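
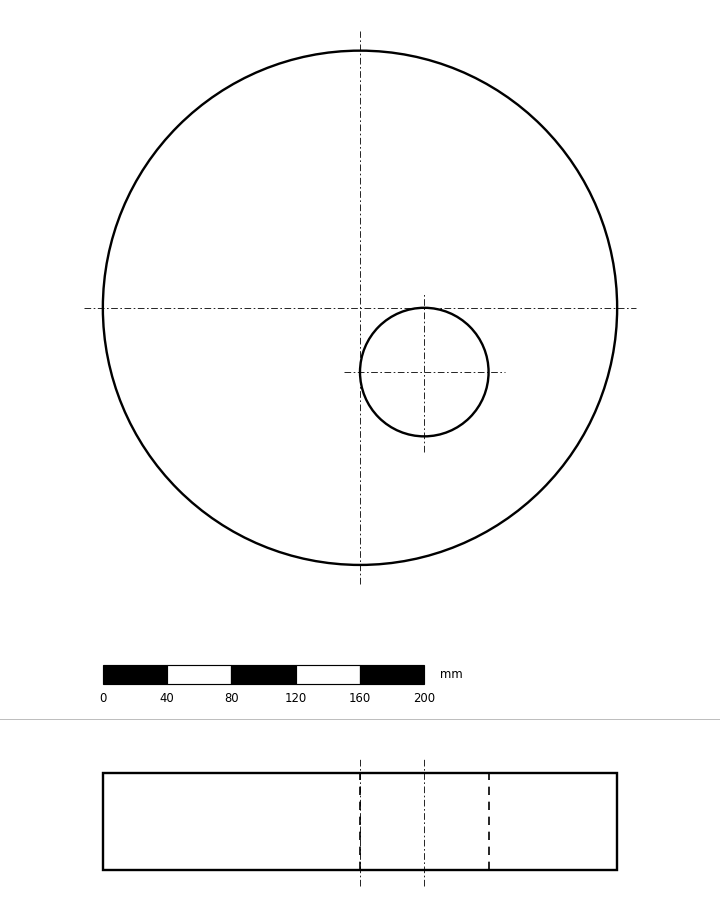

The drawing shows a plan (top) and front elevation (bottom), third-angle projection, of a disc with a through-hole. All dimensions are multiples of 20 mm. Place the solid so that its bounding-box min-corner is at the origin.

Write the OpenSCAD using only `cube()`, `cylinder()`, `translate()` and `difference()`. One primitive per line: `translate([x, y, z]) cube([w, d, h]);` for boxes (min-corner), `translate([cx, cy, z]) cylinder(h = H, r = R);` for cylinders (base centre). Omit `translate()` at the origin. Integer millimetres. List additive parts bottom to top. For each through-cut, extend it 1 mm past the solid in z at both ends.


difference() {
  translate([160, 160, 0]) cylinder(h = 60, r = 160);
  translate([200, 120, -1]) cylinder(h = 62, r = 40);
}


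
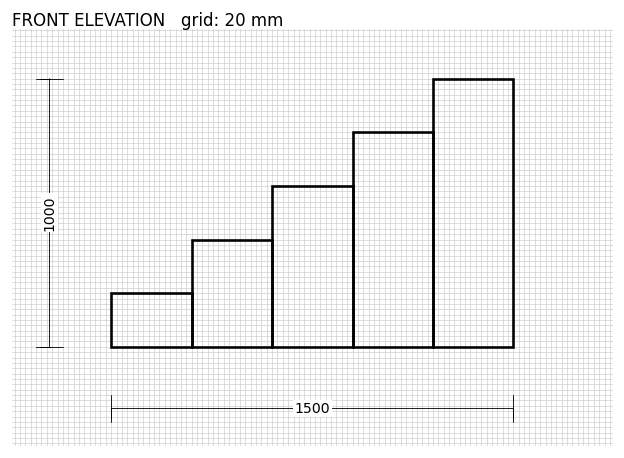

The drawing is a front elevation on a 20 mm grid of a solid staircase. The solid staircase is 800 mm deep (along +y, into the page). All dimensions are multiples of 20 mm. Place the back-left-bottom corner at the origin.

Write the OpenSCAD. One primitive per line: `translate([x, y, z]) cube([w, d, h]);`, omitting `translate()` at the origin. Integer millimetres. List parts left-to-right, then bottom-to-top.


cube([300, 800, 200]);
translate([300, 0, 0]) cube([300, 800, 400]);
translate([600, 0, 0]) cube([300, 800, 600]);
translate([900, 0, 0]) cube([300, 800, 800]);
translate([1200, 0, 0]) cube([300, 800, 1000]);


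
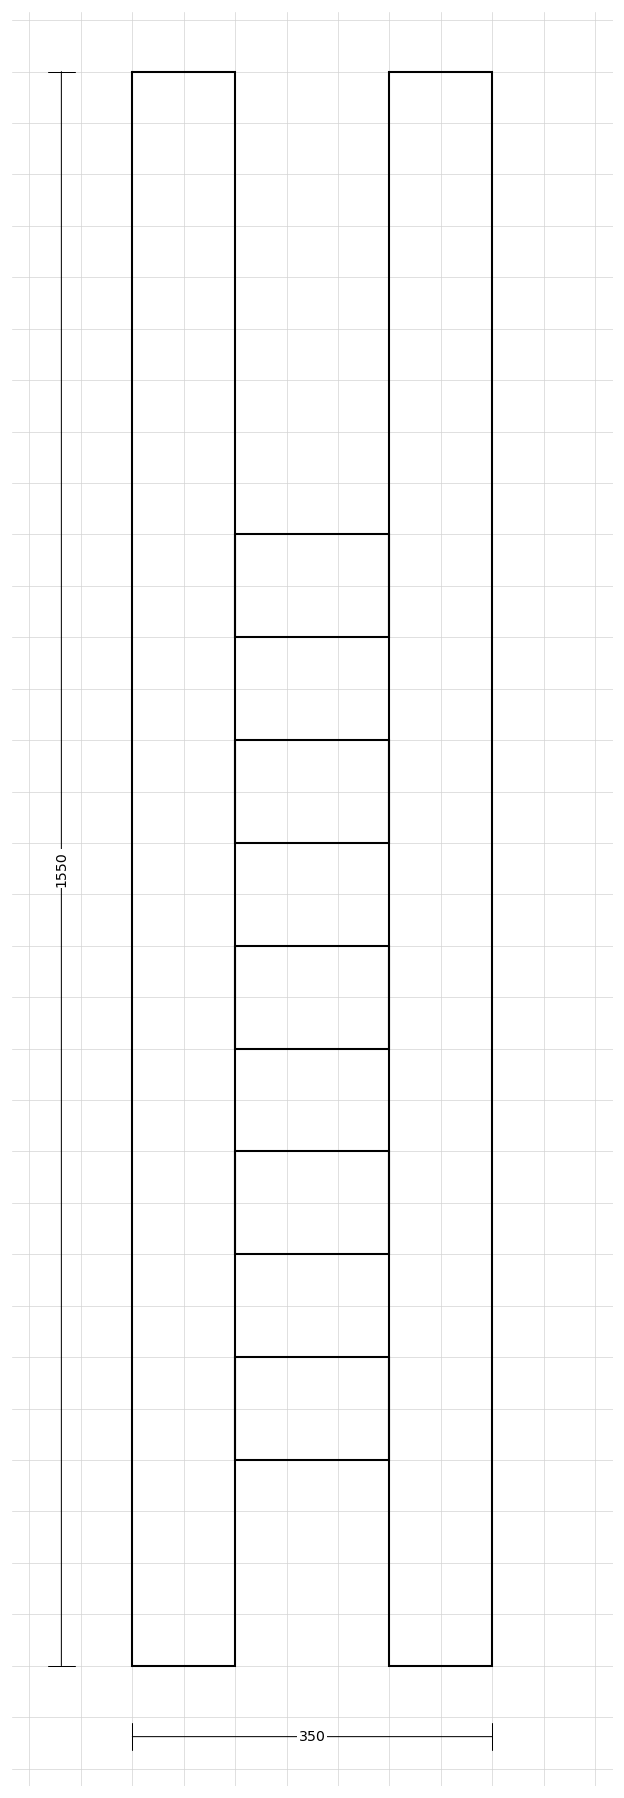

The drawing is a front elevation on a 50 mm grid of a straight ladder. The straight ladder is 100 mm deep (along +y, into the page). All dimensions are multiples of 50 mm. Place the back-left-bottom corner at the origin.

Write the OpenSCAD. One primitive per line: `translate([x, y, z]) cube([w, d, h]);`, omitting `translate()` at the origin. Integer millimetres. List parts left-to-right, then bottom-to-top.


cube([100, 100, 1550]);
translate([100, 0, 200]) cube([150, 100, 100]);
translate([100, 0, 400]) cube([150, 100, 100]);
translate([100, 0, 600]) cube([150, 100, 100]);
translate([100, 0, 800]) cube([150, 100, 100]);
translate([100, 0, 1000]) cube([150, 100, 100]);
translate([250, 0, 0]) cube([100, 100, 1550]);


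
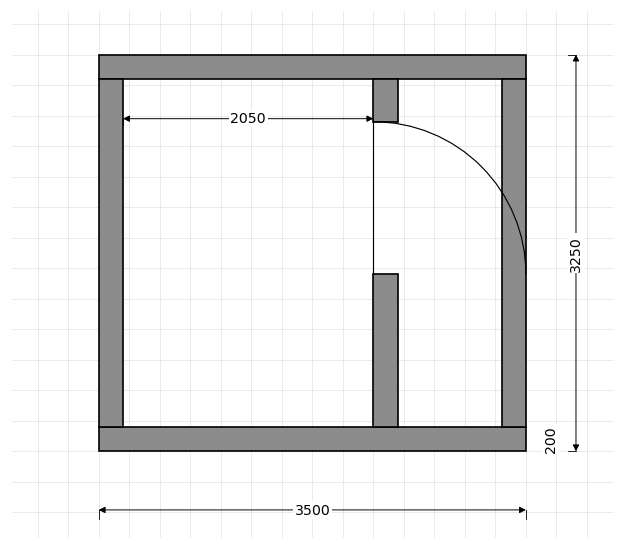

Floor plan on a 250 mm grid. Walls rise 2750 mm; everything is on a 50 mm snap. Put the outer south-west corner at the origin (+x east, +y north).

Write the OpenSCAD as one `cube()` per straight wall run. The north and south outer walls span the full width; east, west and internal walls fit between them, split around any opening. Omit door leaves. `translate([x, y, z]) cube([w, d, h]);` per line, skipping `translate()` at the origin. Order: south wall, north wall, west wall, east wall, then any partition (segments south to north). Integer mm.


cube([3500, 200, 2750]);
translate([0, 3050, 0]) cube([3500, 200, 2750]);
translate([0, 200, 0]) cube([200, 2850, 2750]);
translate([3300, 200, 0]) cube([200, 2850, 2750]);
translate([2250, 200, 0]) cube([200, 1250, 2750]);
translate([2250, 2700, 0]) cube([200, 350, 2750]);


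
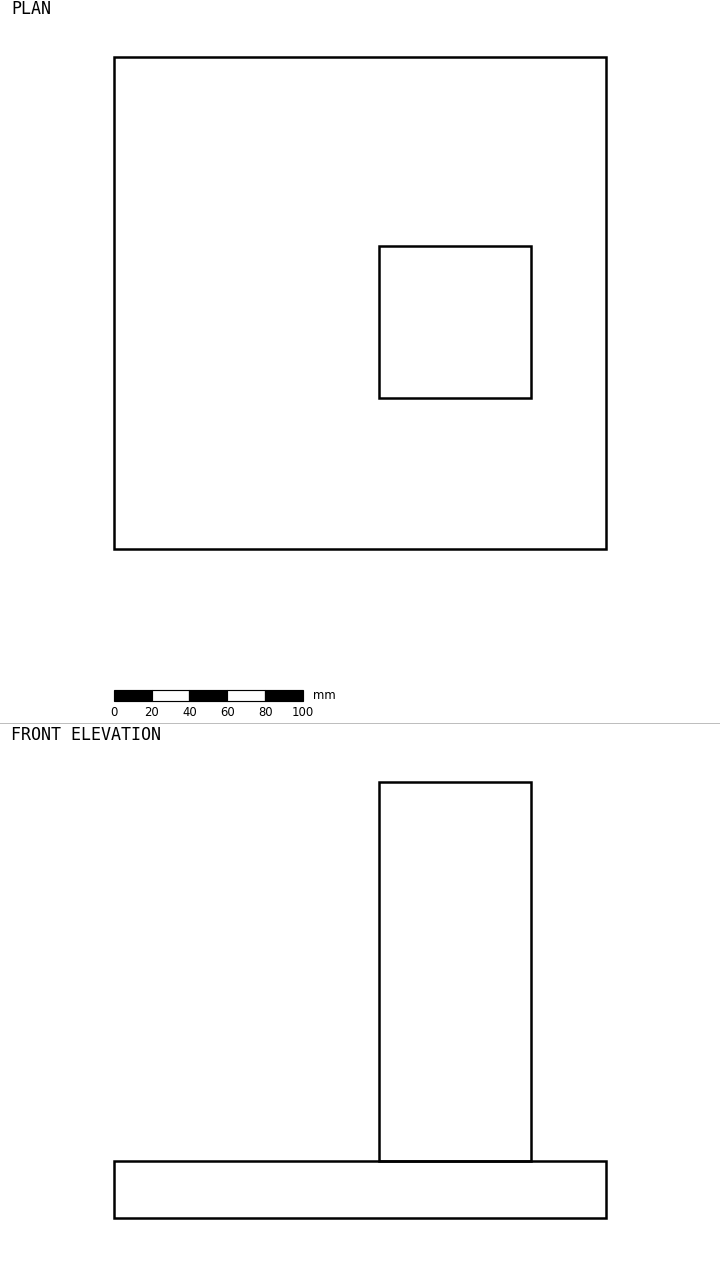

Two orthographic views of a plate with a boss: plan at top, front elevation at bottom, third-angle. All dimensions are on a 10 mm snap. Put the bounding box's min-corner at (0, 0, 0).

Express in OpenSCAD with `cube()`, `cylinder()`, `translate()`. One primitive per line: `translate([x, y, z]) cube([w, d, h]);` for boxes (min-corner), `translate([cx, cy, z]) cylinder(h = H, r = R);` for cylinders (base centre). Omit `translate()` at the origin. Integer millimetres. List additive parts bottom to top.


cube([260, 260, 30]);
translate([140, 80, 30]) cube([80, 80, 200]);


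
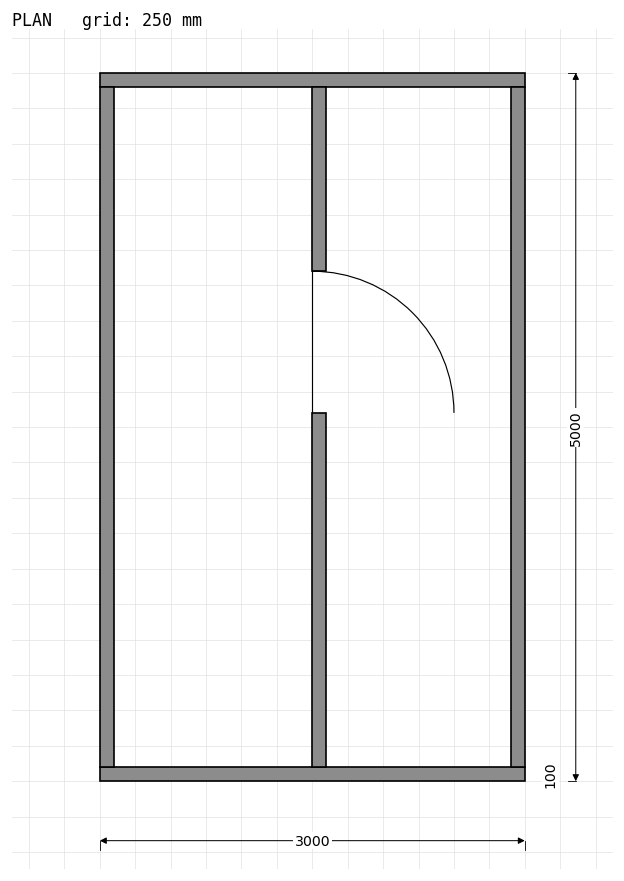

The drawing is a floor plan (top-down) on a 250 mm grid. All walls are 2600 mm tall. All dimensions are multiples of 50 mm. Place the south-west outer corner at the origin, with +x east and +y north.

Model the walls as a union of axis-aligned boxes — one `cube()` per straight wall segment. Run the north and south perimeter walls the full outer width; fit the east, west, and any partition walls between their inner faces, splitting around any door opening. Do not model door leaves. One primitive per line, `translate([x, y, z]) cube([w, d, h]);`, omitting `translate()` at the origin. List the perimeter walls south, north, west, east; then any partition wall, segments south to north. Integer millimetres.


cube([3000, 100, 2600]);
translate([0, 4900, 0]) cube([3000, 100, 2600]);
translate([0, 100, 0]) cube([100, 4800, 2600]);
translate([2900, 100, 0]) cube([100, 4800, 2600]);
translate([1500, 100, 0]) cube([100, 2500, 2600]);
translate([1500, 3600, 0]) cube([100, 1300, 2600]);


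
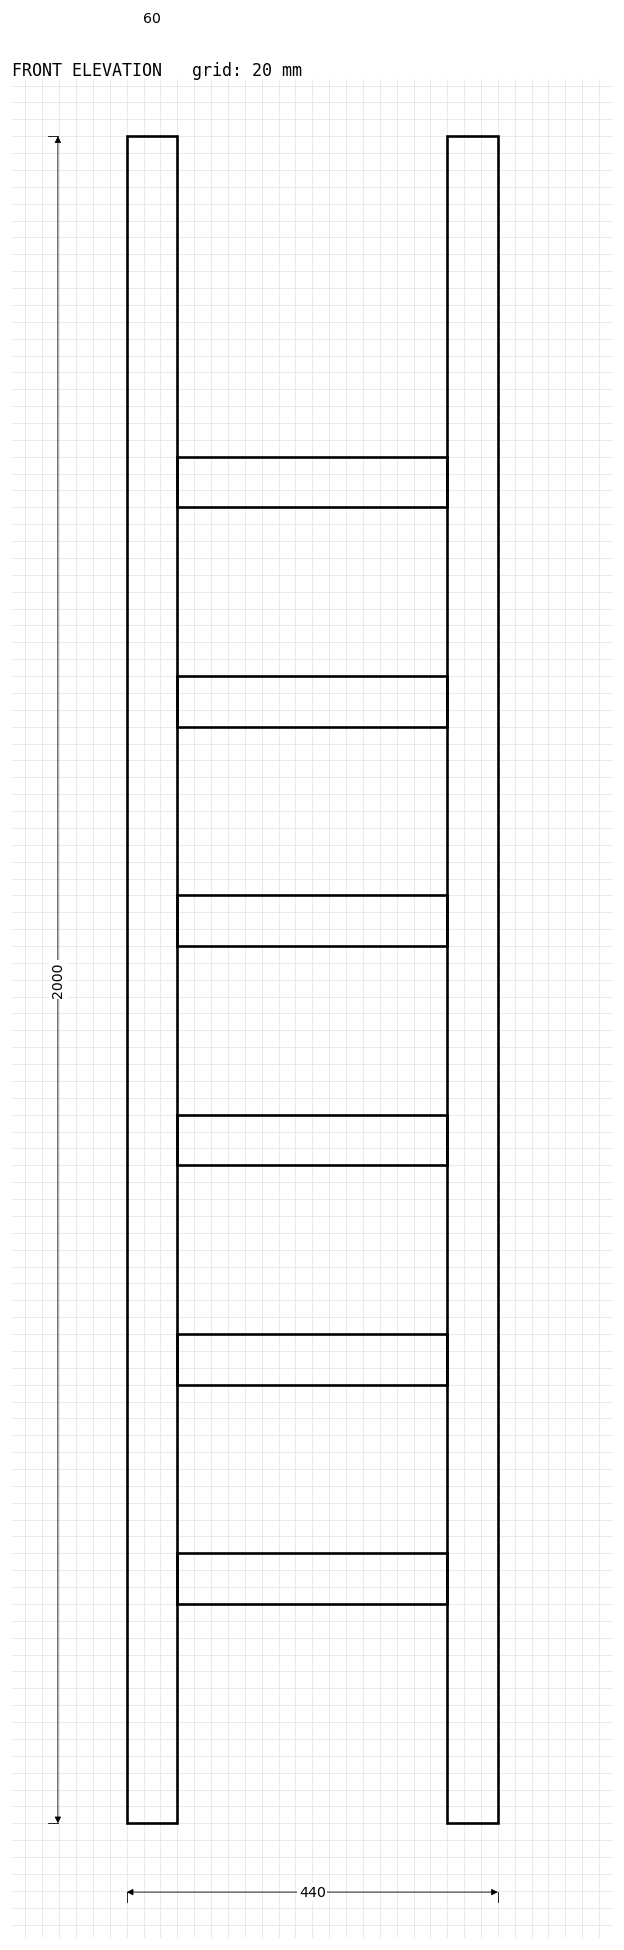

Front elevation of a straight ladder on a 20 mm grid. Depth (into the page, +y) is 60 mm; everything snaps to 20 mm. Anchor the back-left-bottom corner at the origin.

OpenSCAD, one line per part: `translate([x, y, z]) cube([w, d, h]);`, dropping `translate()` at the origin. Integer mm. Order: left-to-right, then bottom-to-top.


cube([60, 60, 2000]);
translate([60, 0, 260]) cube([320, 60, 60]);
translate([60, 0, 520]) cube([320, 60, 60]);
translate([60, 0, 780]) cube([320, 60, 60]);
translate([60, 0, 1040]) cube([320, 60, 60]);
translate([60, 0, 1300]) cube([320, 60, 60]);
translate([60, 0, 1560]) cube([320, 60, 60]);
translate([380, 0, 0]) cube([60, 60, 2000]);


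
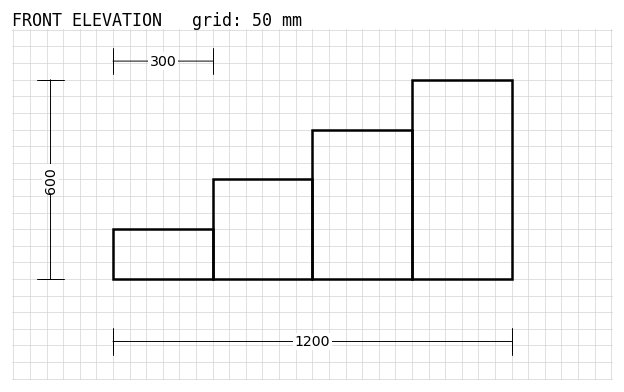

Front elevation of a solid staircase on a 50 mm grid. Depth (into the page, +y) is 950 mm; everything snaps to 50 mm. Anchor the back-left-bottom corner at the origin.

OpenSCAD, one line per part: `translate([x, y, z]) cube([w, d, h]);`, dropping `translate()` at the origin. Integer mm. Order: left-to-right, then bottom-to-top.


cube([300, 950, 150]);
translate([300, 0, 0]) cube([300, 950, 300]);
translate([600, 0, 0]) cube([300, 950, 450]);
translate([900, 0, 0]) cube([300, 950, 600]);


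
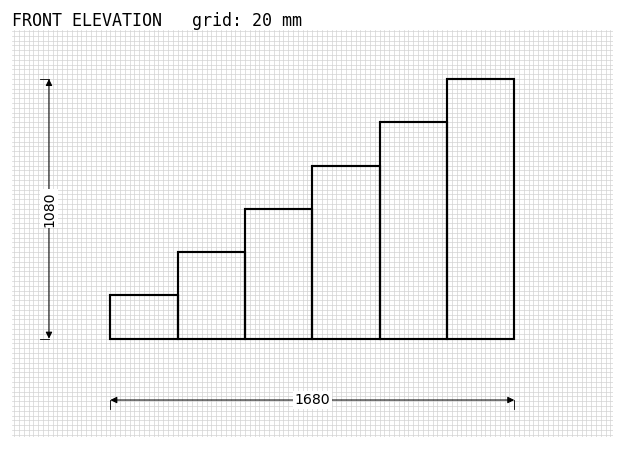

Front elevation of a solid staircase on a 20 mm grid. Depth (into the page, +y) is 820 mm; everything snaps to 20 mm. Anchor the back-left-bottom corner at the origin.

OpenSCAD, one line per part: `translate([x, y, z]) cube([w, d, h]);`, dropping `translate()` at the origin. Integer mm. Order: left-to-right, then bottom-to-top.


cube([280, 820, 180]);
translate([280, 0, 0]) cube([280, 820, 360]);
translate([560, 0, 0]) cube([280, 820, 540]);
translate([840, 0, 0]) cube([280, 820, 720]);
translate([1120, 0, 0]) cube([280, 820, 900]);
translate([1400, 0, 0]) cube([280, 820, 1080]);


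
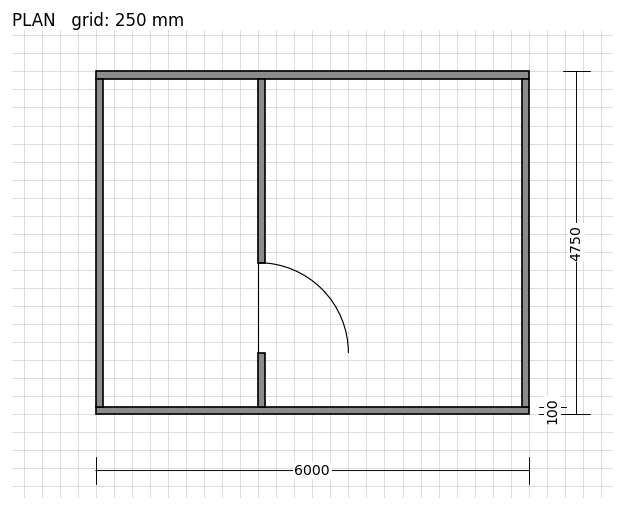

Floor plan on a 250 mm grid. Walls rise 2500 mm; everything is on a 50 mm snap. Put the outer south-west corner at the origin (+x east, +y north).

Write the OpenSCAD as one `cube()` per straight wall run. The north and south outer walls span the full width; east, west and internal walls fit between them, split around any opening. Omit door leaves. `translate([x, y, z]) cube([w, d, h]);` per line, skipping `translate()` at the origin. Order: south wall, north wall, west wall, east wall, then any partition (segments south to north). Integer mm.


cube([6000, 100, 2500]);
translate([0, 4650, 0]) cube([6000, 100, 2500]);
translate([0, 100, 0]) cube([100, 4550, 2500]);
translate([5900, 100, 0]) cube([100, 4550, 2500]);
translate([2250, 100, 0]) cube([100, 750, 2500]);
translate([2250, 2100, 0]) cube([100, 2550, 2500]);


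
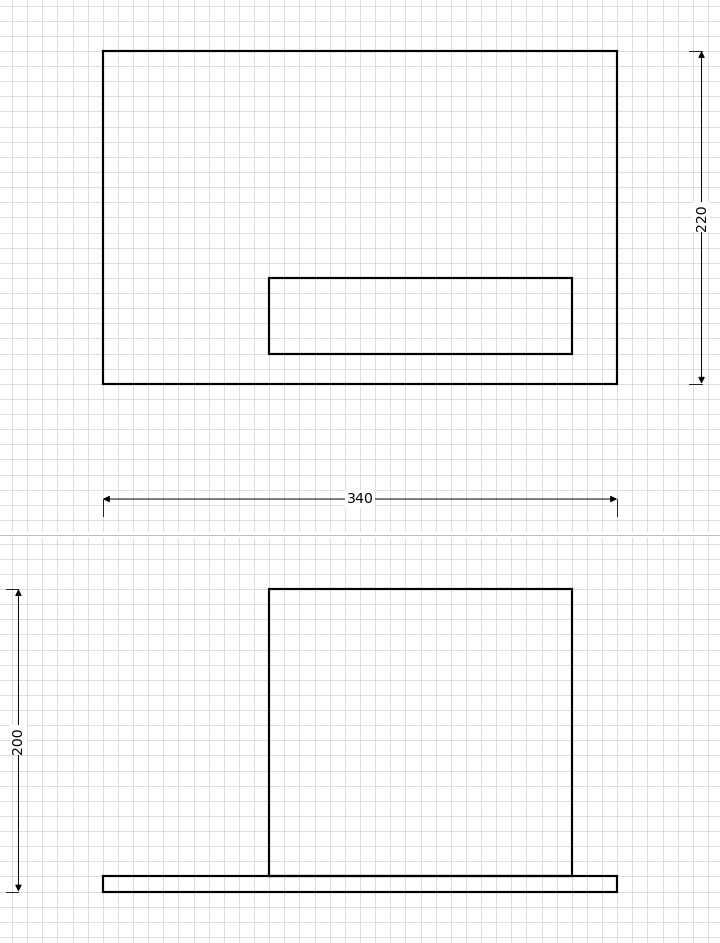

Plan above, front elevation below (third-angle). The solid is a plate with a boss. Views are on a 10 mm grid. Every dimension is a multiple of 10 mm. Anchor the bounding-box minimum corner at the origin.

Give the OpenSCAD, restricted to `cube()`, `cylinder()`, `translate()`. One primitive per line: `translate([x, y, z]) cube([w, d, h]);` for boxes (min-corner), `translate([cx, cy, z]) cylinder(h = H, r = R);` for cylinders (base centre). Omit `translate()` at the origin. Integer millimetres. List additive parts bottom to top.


cube([340, 220, 10]);
translate([110, 20, 10]) cube([200, 50, 190]);


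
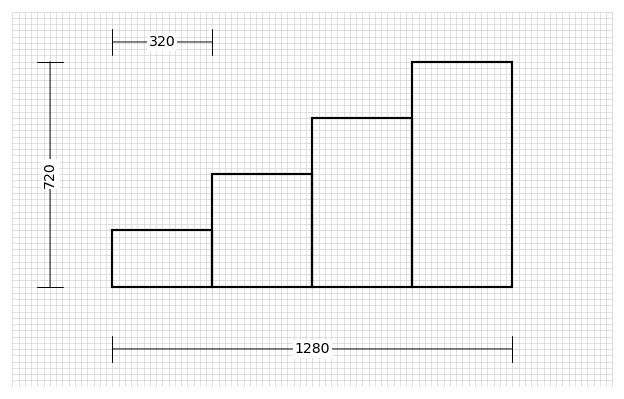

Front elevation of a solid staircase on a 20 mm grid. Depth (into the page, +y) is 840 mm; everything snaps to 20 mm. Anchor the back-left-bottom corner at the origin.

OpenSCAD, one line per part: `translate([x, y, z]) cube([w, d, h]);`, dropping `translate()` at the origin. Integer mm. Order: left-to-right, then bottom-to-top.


cube([320, 840, 180]);
translate([320, 0, 0]) cube([320, 840, 360]);
translate([640, 0, 0]) cube([320, 840, 540]);
translate([960, 0, 0]) cube([320, 840, 720]);


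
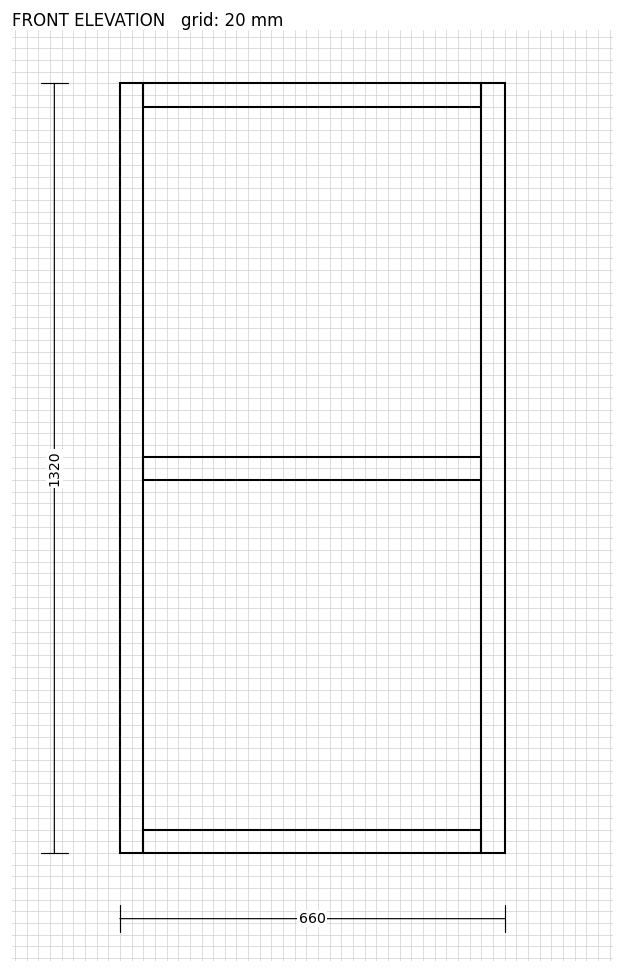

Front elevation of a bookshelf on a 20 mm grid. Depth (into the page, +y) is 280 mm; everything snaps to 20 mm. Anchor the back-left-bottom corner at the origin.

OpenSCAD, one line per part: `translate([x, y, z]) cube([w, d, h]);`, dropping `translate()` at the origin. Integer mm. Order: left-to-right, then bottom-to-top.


cube([40, 280, 1320]);
translate([40, 0, 0]) cube([580, 280, 40]);
translate([40, 0, 640]) cube([580, 280, 40]);
translate([40, 0, 1280]) cube([580, 280, 40]);
translate([620, 0, 0]) cube([40, 280, 1320]);


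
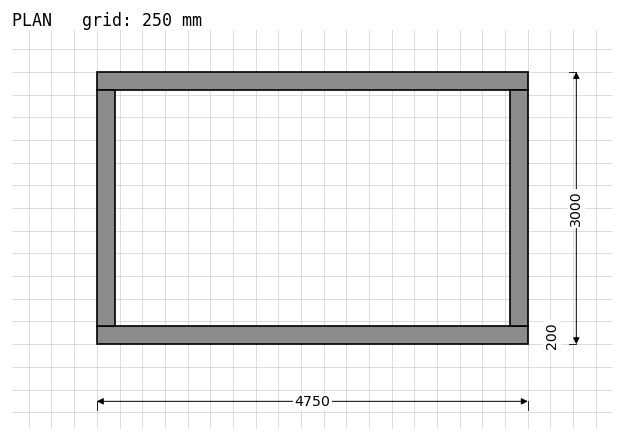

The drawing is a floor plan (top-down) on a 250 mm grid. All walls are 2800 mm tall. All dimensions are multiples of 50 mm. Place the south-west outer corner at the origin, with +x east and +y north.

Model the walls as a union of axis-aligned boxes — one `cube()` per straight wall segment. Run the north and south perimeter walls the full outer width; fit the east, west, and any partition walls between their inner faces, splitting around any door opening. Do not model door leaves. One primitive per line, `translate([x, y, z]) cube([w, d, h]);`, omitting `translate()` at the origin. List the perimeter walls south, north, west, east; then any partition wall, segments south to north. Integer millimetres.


cube([4750, 200, 2800]);
translate([0, 2800, 0]) cube([4750, 200, 2800]);
translate([0, 200, 0]) cube([200, 2600, 2800]);
translate([4550, 200, 0]) cube([200, 2600, 2800]);


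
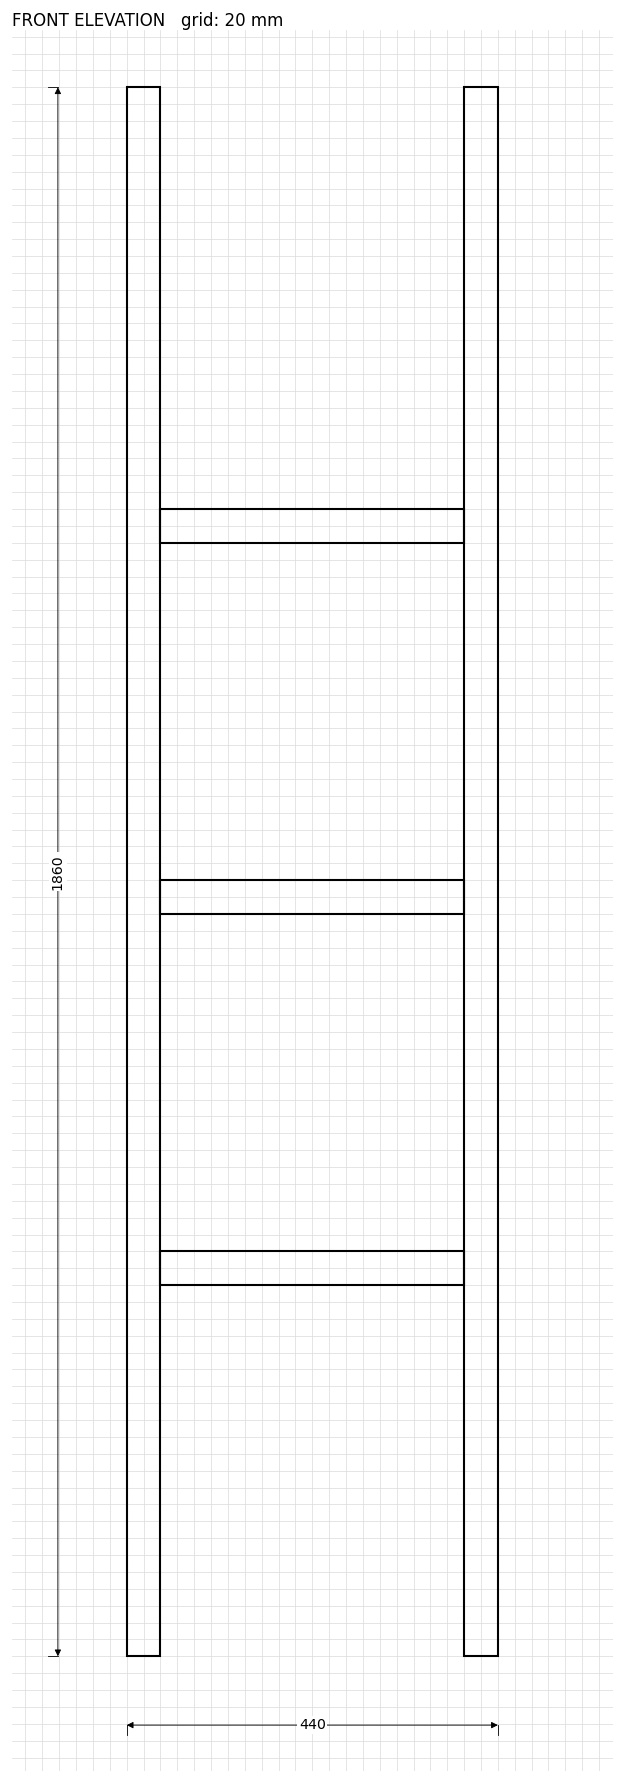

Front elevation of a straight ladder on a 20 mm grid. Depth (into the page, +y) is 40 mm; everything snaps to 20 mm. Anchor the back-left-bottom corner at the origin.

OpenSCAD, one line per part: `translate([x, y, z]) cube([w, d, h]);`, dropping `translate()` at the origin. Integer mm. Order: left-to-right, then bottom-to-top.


cube([40, 40, 1860]);
translate([40, 0, 440]) cube([360, 40, 40]);
translate([40, 0, 880]) cube([360, 40, 40]);
translate([40, 0, 1320]) cube([360, 40, 40]);
translate([400, 0, 0]) cube([40, 40, 1860]);


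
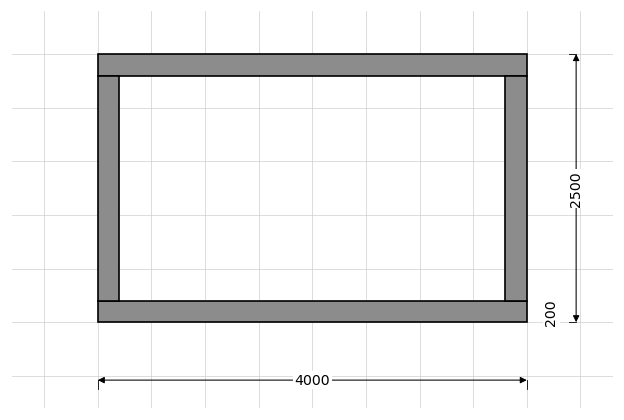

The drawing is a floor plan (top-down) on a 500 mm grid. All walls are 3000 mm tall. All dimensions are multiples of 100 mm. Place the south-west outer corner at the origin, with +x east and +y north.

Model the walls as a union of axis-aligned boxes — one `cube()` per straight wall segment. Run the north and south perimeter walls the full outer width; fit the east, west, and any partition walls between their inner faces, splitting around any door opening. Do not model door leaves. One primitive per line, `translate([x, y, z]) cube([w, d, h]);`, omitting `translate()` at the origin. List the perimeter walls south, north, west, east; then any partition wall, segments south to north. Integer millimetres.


cube([4000, 200, 3000]);
translate([0, 2300, 0]) cube([4000, 200, 3000]);
translate([0, 200, 0]) cube([200, 2100, 3000]);
translate([3800, 200, 0]) cube([200, 2100, 3000]);


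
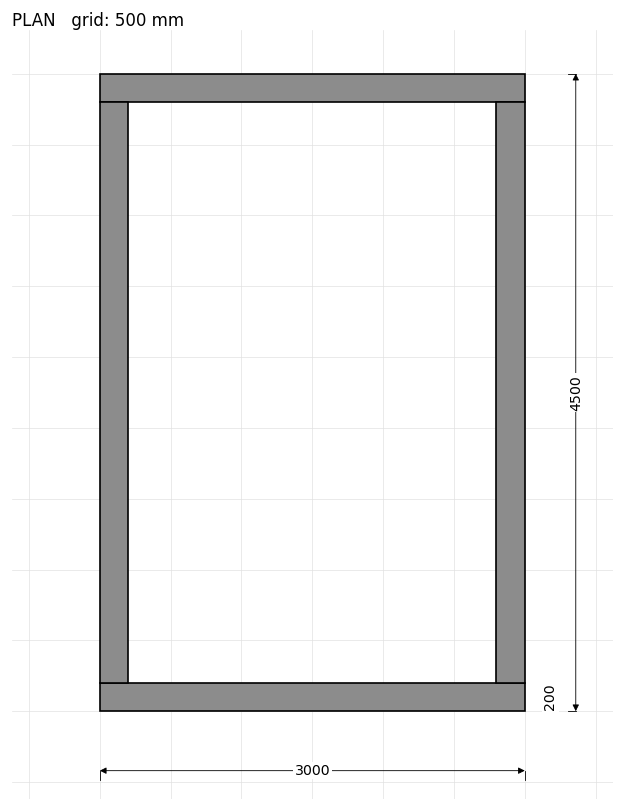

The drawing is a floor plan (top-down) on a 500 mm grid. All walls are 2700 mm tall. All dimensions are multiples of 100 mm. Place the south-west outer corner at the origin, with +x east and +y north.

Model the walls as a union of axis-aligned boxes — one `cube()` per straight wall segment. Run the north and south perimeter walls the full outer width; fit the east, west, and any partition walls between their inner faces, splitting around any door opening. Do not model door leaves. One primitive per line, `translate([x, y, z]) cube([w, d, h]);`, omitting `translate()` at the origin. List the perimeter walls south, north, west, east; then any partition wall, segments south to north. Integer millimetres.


cube([3000, 200, 2700]);
translate([0, 4300, 0]) cube([3000, 200, 2700]);
translate([0, 200, 0]) cube([200, 4100, 2700]);
translate([2800, 200, 0]) cube([200, 4100, 2700]);


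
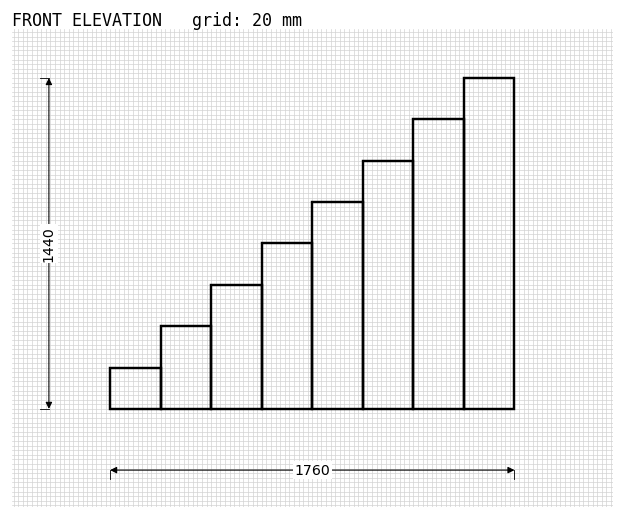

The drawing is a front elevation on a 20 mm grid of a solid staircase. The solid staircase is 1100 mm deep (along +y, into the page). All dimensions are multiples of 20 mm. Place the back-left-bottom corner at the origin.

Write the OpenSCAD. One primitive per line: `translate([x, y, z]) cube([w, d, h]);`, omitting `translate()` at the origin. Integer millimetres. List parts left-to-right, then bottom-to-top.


cube([220, 1100, 180]);
translate([220, 0, 0]) cube([220, 1100, 360]);
translate([440, 0, 0]) cube([220, 1100, 540]);
translate([660, 0, 0]) cube([220, 1100, 720]);
translate([880, 0, 0]) cube([220, 1100, 900]);
translate([1100, 0, 0]) cube([220, 1100, 1080]);
translate([1320, 0, 0]) cube([220, 1100, 1260]);
translate([1540, 0, 0]) cube([220, 1100, 1440]);


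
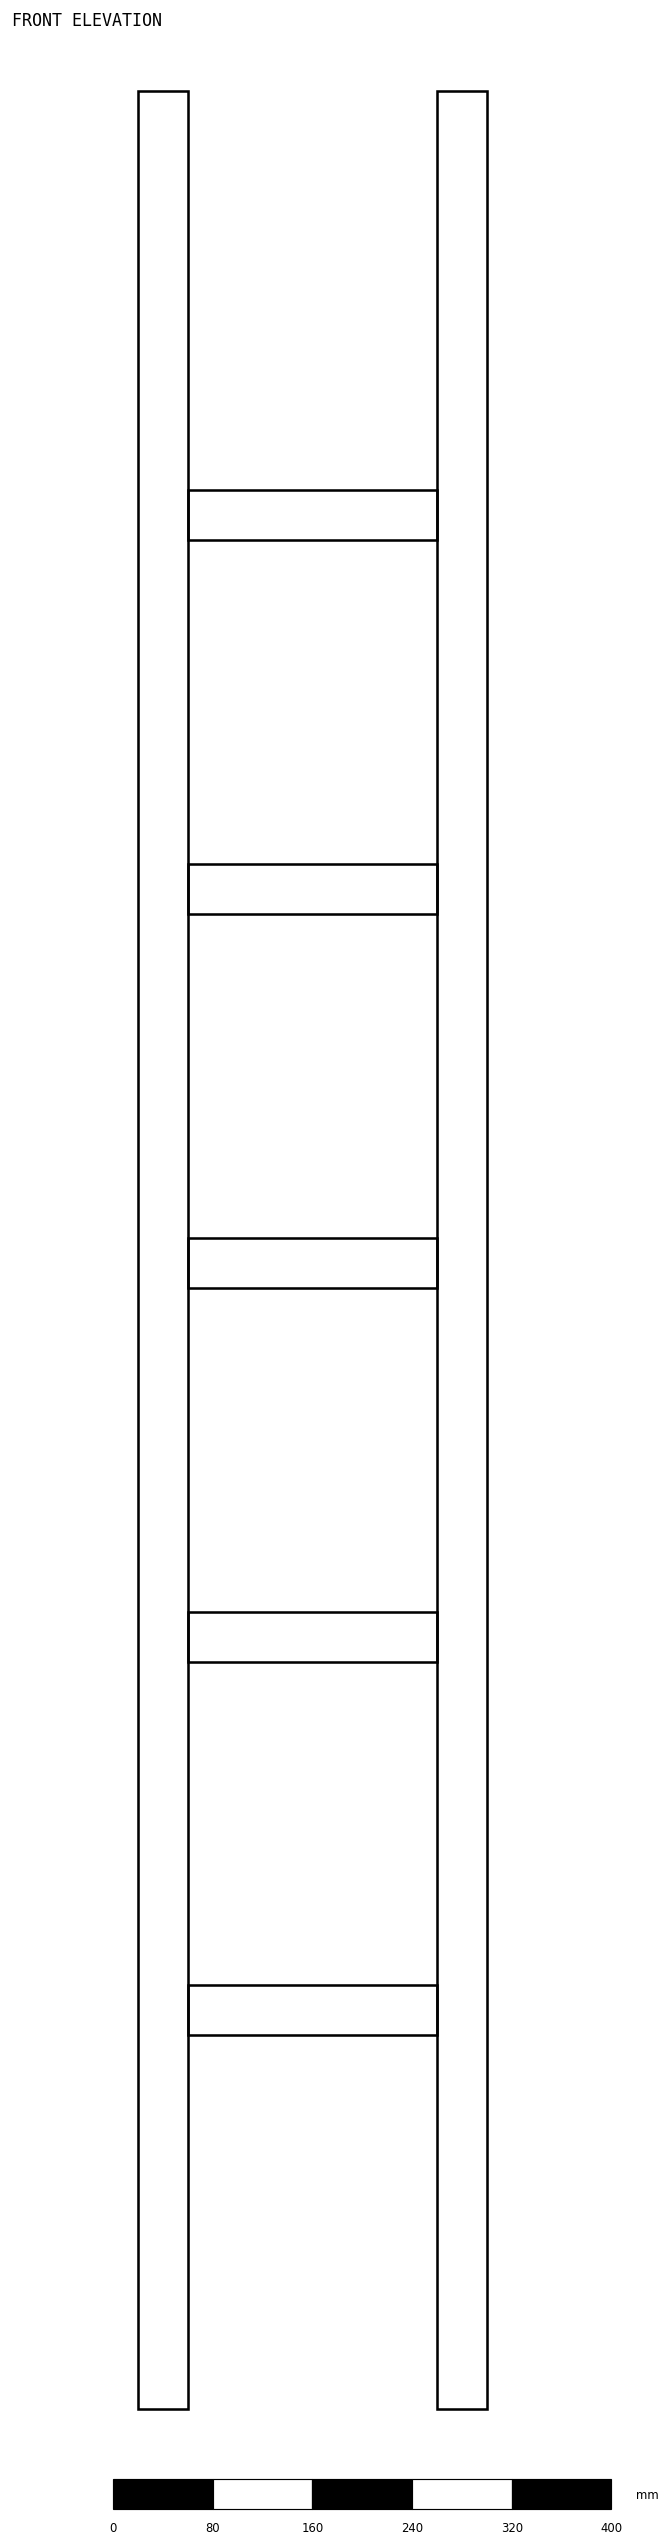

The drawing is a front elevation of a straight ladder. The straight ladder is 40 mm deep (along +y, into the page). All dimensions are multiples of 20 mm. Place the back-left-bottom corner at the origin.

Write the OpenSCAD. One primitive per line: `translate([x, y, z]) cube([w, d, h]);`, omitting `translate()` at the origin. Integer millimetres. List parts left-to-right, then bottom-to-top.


cube([40, 40, 1860]);
translate([40, 0, 300]) cube([200, 40, 40]);
translate([40, 0, 600]) cube([200, 40, 40]);
translate([40, 0, 900]) cube([200, 40, 40]);
translate([40, 0, 1200]) cube([200, 40, 40]);
translate([40, 0, 1500]) cube([200, 40, 40]);
translate([240, 0, 0]) cube([40, 40, 1860]);


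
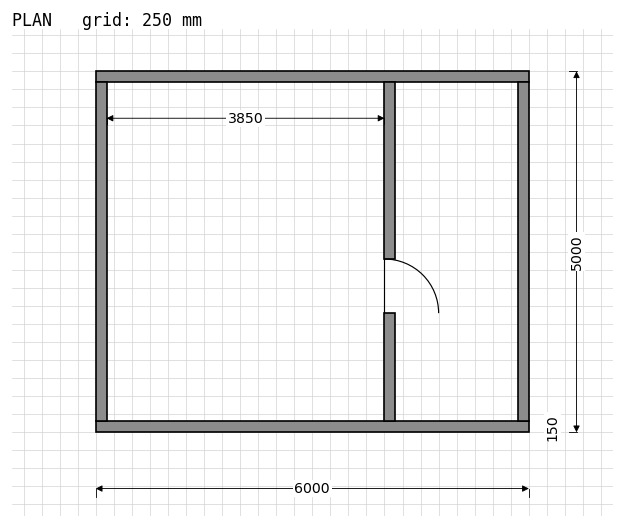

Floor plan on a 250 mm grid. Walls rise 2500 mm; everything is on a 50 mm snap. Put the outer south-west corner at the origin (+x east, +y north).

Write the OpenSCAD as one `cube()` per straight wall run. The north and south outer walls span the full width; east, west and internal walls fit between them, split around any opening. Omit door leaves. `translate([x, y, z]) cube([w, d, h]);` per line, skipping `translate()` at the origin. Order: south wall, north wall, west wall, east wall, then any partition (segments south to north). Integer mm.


cube([6000, 150, 2500]);
translate([0, 4850, 0]) cube([6000, 150, 2500]);
translate([0, 150, 0]) cube([150, 4700, 2500]);
translate([5850, 150, 0]) cube([150, 4700, 2500]);
translate([4000, 150, 0]) cube([150, 1500, 2500]);
translate([4000, 2400, 0]) cube([150, 2450, 2500]);


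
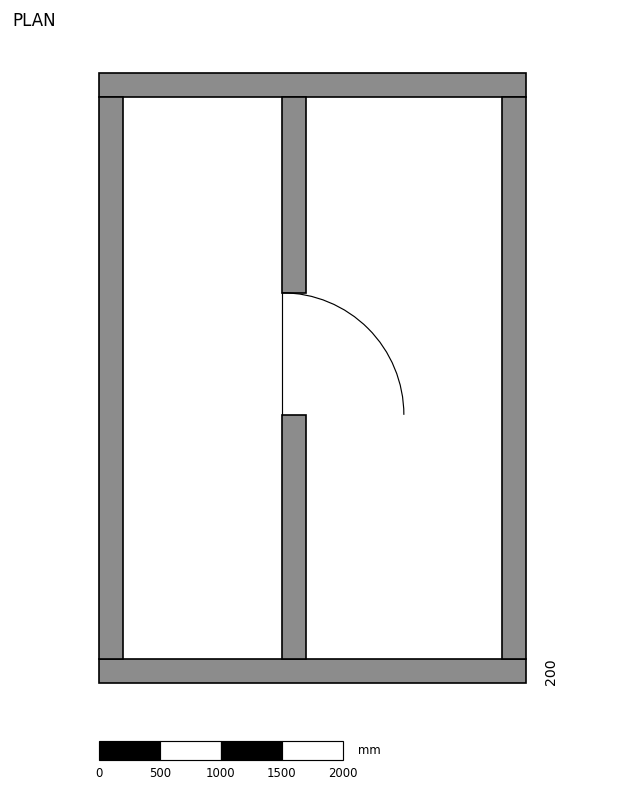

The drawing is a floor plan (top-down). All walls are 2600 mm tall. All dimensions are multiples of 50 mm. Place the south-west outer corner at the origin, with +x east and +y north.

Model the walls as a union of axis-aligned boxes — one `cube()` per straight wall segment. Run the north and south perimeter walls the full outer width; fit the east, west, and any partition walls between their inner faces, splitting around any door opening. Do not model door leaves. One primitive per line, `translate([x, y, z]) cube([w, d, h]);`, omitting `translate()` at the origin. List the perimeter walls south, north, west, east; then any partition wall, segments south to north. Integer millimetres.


cube([3500, 200, 2600]);
translate([0, 4800, 0]) cube([3500, 200, 2600]);
translate([0, 200, 0]) cube([200, 4600, 2600]);
translate([3300, 200, 0]) cube([200, 4600, 2600]);
translate([1500, 200, 0]) cube([200, 2000, 2600]);
translate([1500, 3200, 0]) cube([200, 1600, 2600]);


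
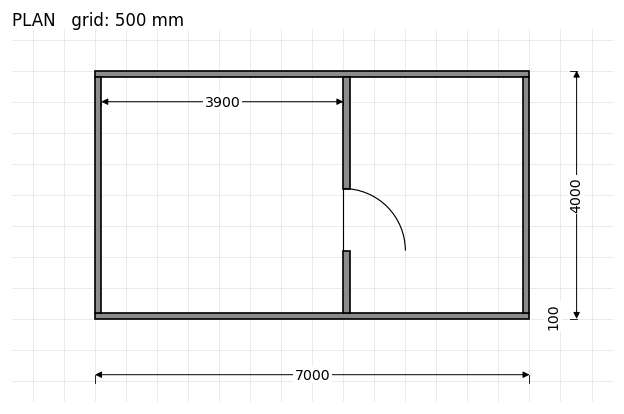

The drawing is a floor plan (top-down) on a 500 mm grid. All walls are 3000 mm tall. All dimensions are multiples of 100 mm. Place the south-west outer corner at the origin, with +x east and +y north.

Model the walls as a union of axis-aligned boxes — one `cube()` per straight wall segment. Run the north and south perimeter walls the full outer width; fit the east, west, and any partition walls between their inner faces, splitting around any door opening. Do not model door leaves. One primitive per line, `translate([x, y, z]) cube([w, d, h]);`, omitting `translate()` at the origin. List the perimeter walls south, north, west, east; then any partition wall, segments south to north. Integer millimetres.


cube([7000, 100, 3000]);
translate([0, 3900, 0]) cube([7000, 100, 3000]);
translate([0, 100, 0]) cube([100, 3800, 3000]);
translate([6900, 100, 0]) cube([100, 3800, 3000]);
translate([4000, 100, 0]) cube([100, 1000, 3000]);
translate([4000, 2100, 0]) cube([100, 1800, 3000]);


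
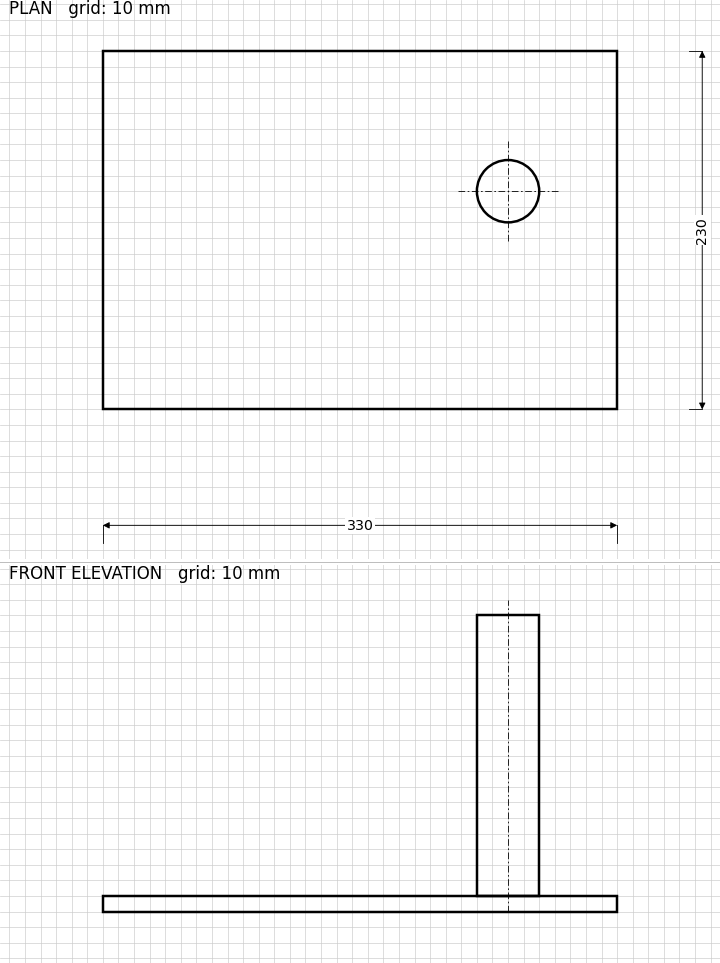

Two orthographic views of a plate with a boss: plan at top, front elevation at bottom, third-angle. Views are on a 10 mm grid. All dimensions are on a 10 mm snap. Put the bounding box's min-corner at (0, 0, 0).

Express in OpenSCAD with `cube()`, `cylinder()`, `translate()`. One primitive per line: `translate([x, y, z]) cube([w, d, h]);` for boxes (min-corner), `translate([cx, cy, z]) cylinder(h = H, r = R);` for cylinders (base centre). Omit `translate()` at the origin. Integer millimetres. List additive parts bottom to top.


cube([330, 230, 10]);
translate([260, 140, 10]) cylinder(h = 180, r = 20);


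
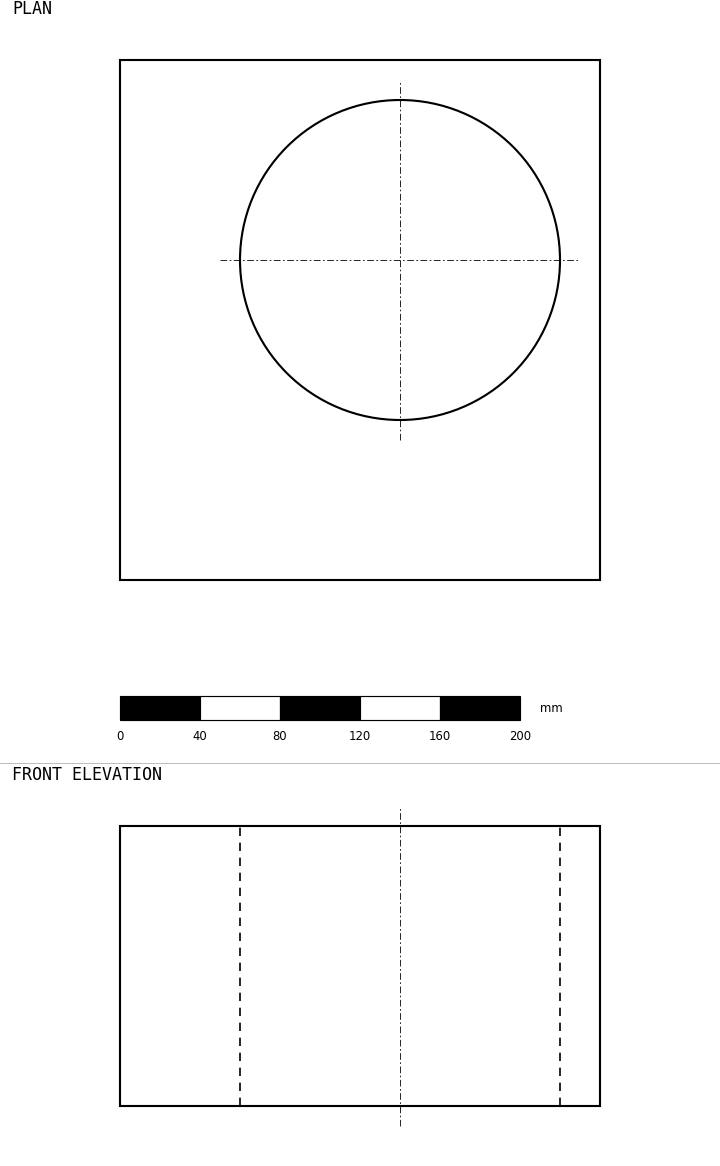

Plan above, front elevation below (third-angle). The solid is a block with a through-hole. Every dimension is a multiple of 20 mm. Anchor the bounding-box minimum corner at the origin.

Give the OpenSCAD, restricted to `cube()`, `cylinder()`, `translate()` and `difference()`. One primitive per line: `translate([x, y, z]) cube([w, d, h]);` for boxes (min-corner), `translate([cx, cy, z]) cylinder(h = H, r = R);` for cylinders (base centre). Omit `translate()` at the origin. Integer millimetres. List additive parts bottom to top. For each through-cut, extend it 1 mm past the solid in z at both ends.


difference() {
  cube([240, 260, 140]);
  translate([140, 160, -1]) cylinder(h = 142, r = 80);
}


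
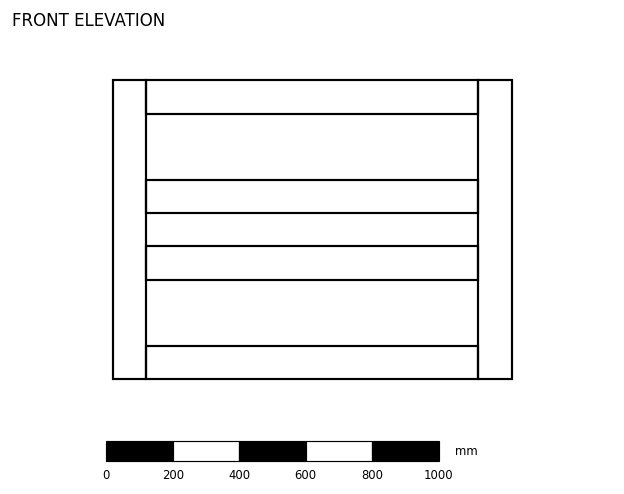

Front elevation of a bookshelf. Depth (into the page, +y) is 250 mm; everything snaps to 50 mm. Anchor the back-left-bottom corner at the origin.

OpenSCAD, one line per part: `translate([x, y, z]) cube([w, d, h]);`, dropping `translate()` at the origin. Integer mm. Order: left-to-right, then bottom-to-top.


cube([100, 250, 900]);
translate([100, 0, 0]) cube([1000, 250, 100]);
translate([100, 0, 300]) cube([1000, 250, 100]);
translate([100, 0, 500]) cube([1000, 250, 100]);
translate([100, 0, 800]) cube([1000, 250, 100]);
translate([1100, 0, 0]) cube([100, 250, 900]);


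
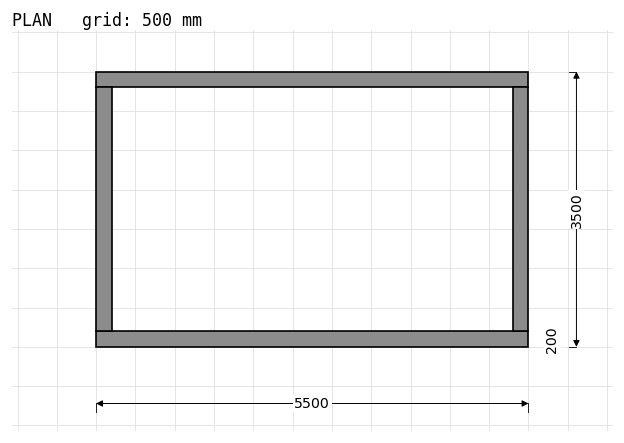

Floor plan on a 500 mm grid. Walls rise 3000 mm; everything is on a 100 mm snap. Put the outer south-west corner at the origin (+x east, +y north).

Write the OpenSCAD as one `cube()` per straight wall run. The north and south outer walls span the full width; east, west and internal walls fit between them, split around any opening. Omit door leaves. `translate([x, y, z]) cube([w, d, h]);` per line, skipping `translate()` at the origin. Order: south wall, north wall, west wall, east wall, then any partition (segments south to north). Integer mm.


cube([5500, 200, 3000]);
translate([0, 3300, 0]) cube([5500, 200, 3000]);
translate([0, 200, 0]) cube([200, 3100, 3000]);
translate([5300, 200, 0]) cube([200, 3100, 3000]);


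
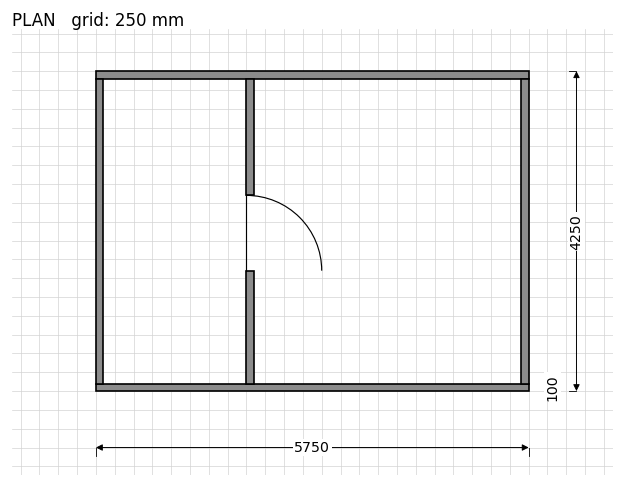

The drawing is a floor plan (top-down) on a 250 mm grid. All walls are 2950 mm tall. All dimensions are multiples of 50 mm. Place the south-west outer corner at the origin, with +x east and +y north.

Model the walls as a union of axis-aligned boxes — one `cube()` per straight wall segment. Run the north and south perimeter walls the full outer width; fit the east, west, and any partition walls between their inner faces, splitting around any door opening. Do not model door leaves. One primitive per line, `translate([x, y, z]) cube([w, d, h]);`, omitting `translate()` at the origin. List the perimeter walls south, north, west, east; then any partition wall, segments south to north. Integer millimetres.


cube([5750, 100, 2950]);
translate([0, 4150, 0]) cube([5750, 100, 2950]);
translate([0, 100, 0]) cube([100, 4050, 2950]);
translate([5650, 100, 0]) cube([100, 4050, 2950]);
translate([2000, 100, 0]) cube([100, 1500, 2950]);
translate([2000, 2600, 0]) cube([100, 1550, 2950]);


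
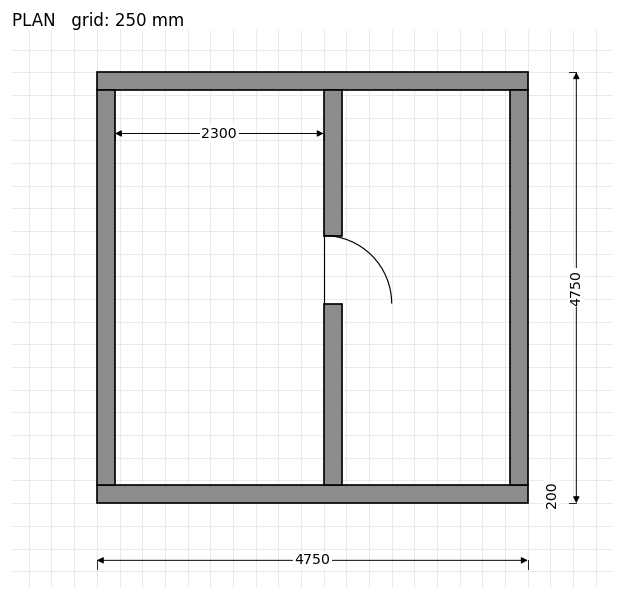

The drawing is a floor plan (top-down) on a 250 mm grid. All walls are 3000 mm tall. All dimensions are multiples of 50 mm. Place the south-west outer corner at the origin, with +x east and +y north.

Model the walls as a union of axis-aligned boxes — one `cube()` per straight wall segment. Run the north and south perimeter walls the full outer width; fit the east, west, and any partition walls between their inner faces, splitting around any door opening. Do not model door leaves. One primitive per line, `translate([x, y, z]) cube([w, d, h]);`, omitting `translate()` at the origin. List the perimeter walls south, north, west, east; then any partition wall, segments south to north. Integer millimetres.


cube([4750, 200, 3000]);
translate([0, 4550, 0]) cube([4750, 200, 3000]);
translate([0, 200, 0]) cube([200, 4350, 3000]);
translate([4550, 200, 0]) cube([200, 4350, 3000]);
translate([2500, 200, 0]) cube([200, 2000, 3000]);
translate([2500, 2950, 0]) cube([200, 1600, 3000]);


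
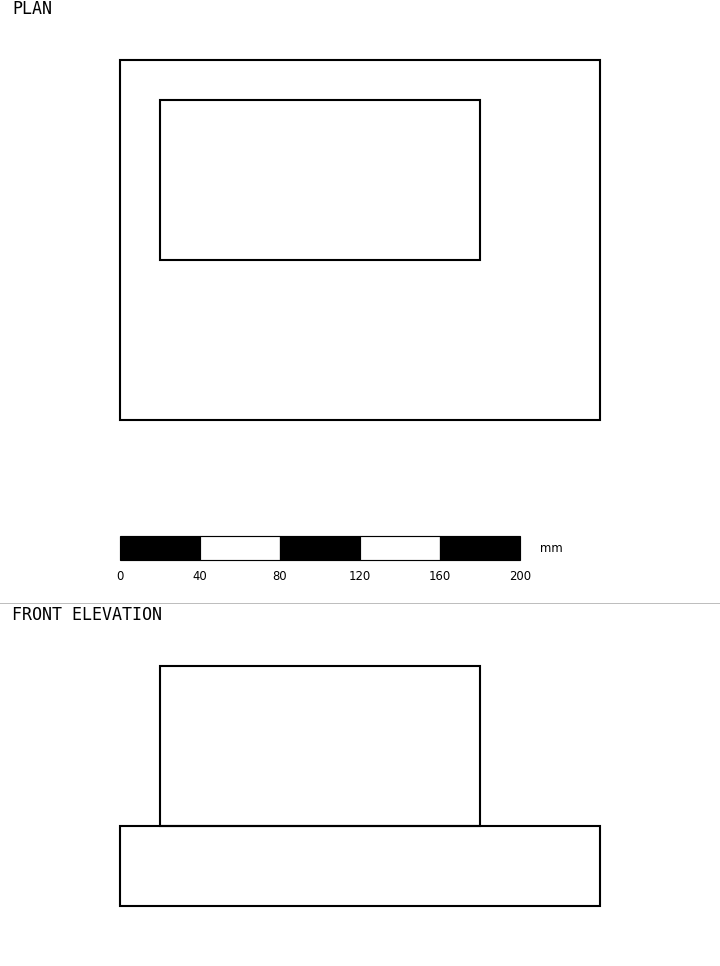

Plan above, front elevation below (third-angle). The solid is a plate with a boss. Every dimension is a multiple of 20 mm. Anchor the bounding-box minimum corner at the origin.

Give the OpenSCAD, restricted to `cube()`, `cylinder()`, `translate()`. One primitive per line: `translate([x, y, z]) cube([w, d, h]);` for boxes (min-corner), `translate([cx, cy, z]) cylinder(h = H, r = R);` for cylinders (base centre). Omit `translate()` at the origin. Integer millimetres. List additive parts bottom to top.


cube([240, 180, 40]);
translate([20, 80, 40]) cube([160, 80, 80]);


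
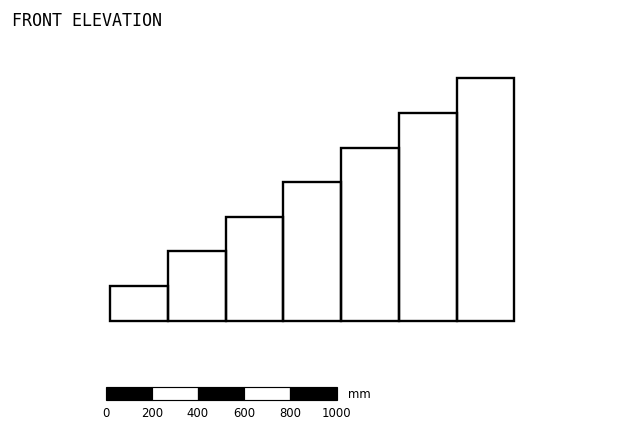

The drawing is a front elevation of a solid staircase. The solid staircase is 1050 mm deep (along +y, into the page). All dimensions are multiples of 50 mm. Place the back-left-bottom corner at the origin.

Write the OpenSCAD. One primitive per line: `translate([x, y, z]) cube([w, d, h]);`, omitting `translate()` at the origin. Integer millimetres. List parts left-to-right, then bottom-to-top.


cube([250, 1050, 150]);
translate([250, 0, 0]) cube([250, 1050, 300]);
translate([500, 0, 0]) cube([250, 1050, 450]);
translate([750, 0, 0]) cube([250, 1050, 600]);
translate([1000, 0, 0]) cube([250, 1050, 750]);
translate([1250, 0, 0]) cube([250, 1050, 900]);
translate([1500, 0, 0]) cube([250, 1050, 1050]);


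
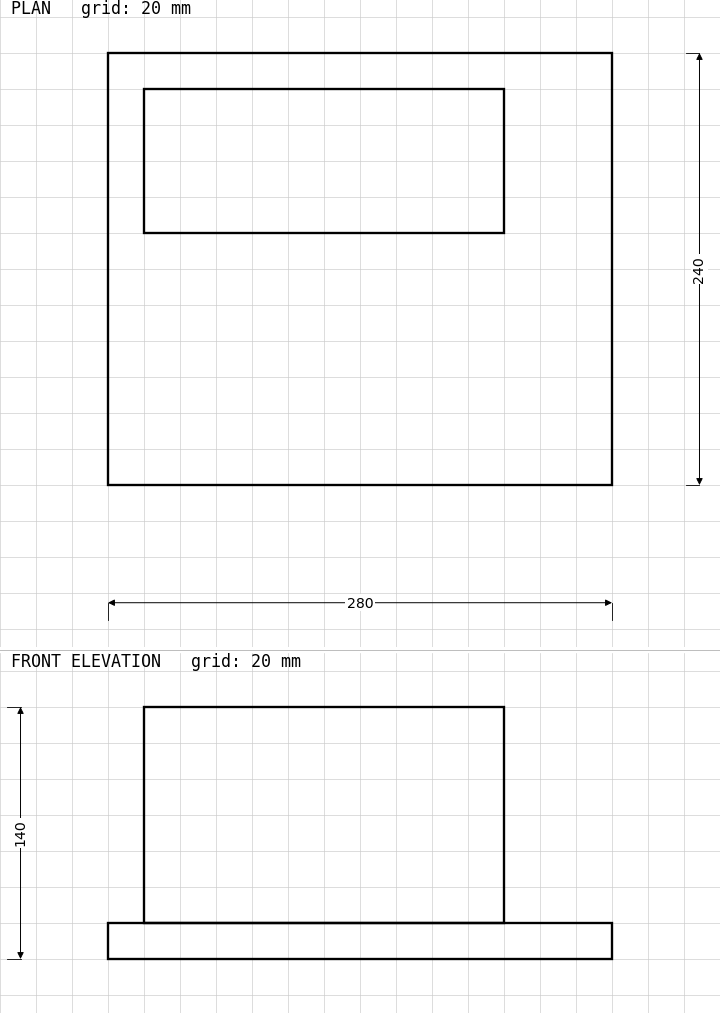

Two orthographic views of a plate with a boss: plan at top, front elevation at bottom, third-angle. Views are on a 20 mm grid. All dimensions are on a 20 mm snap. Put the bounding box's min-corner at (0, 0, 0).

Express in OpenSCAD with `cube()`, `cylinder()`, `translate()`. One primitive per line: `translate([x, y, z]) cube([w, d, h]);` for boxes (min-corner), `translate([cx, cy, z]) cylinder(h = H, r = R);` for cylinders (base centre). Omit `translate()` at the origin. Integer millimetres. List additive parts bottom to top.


cube([280, 240, 20]);
translate([20, 140, 20]) cube([200, 80, 120]);


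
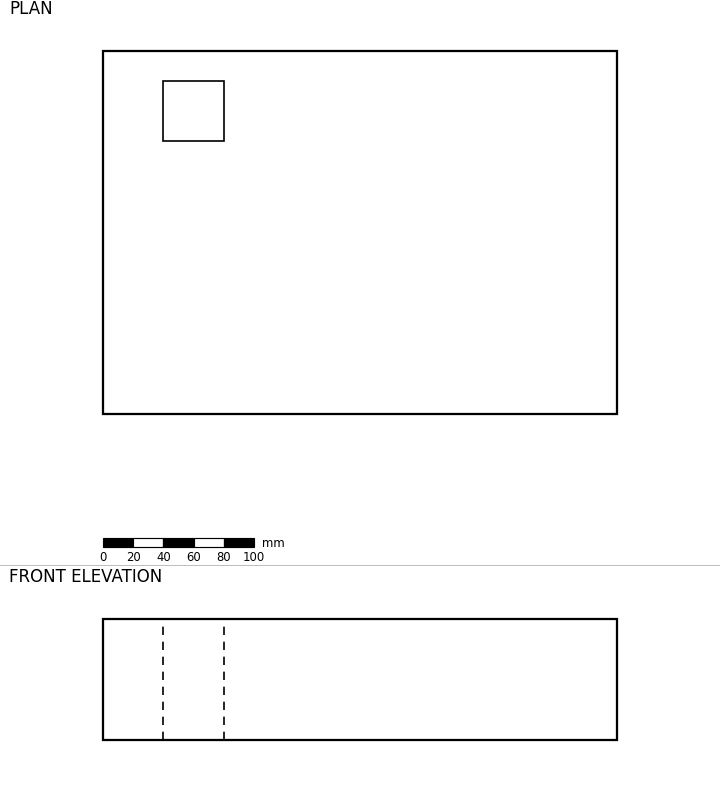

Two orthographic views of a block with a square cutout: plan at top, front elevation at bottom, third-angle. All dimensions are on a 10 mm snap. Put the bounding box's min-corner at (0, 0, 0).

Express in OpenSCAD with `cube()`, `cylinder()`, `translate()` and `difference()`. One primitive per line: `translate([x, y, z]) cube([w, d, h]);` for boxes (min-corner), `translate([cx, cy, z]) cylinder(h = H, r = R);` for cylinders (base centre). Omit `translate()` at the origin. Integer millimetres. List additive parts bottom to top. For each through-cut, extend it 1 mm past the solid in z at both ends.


difference() {
  cube([340, 240, 80]);
  translate([40, 180, -1]) cube([40, 40, 82]);
}


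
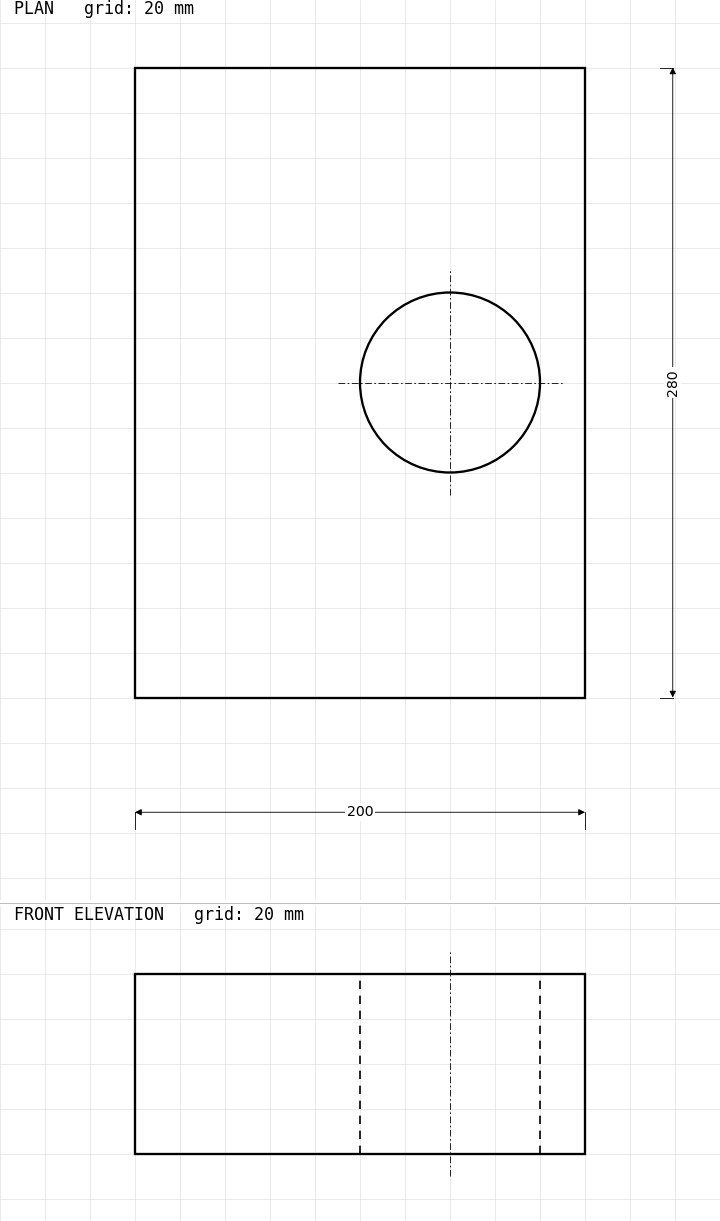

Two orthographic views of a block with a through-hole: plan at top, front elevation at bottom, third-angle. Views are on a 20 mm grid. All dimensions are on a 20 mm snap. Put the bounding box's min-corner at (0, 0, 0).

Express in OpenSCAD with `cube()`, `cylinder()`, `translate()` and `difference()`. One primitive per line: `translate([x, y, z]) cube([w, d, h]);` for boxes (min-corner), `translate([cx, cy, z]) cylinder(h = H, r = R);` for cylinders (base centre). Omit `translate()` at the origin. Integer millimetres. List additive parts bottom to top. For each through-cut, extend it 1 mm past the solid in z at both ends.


difference() {
  cube([200, 280, 80]);
  translate([140, 140, -1]) cylinder(h = 82, r = 40);
}


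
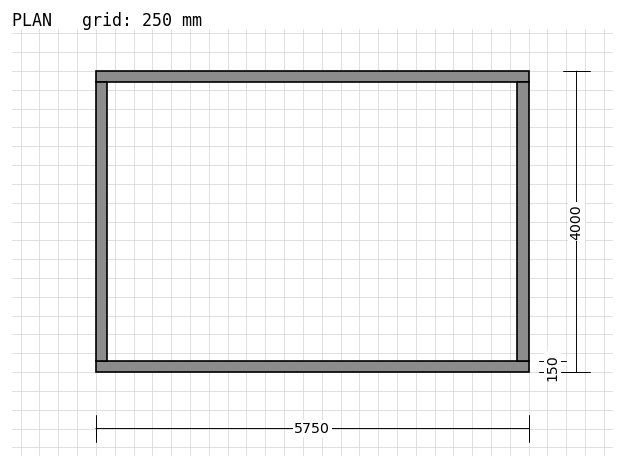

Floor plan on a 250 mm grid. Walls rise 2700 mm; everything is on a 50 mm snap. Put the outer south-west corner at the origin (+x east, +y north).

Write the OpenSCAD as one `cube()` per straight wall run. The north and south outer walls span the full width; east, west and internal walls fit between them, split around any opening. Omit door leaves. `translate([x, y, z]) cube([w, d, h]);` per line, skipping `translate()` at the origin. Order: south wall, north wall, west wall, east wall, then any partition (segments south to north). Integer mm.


cube([5750, 150, 2700]);
translate([0, 3850, 0]) cube([5750, 150, 2700]);
translate([0, 150, 0]) cube([150, 3700, 2700]);
translate([5600, 150, 0]) cube([150, 3700, 2700]);


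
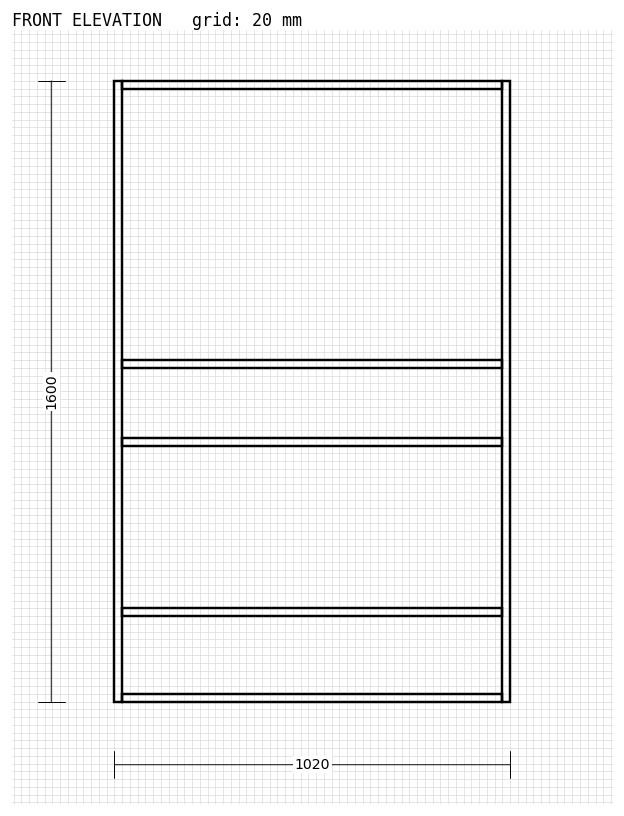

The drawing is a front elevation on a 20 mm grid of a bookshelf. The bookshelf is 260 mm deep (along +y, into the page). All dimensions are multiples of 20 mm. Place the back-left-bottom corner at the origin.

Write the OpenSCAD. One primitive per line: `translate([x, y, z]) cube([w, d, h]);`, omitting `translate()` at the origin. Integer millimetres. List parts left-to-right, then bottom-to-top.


cube([20, 260, 1600]);
translate([20, 0, 0]) cube([980, 260, 20]);
translate([20, 0, 220]) cube([980, 260, 20]);
translate([20, 0, 660]) cube([980, 260, 20]);
translate([20, 0, 860]) cube([980, 260, 20]);
translate([20, 0, 1580]) cube([980, 260, 20]);
translate([1000, 0, 0]) cube([20, 260, 1600]);


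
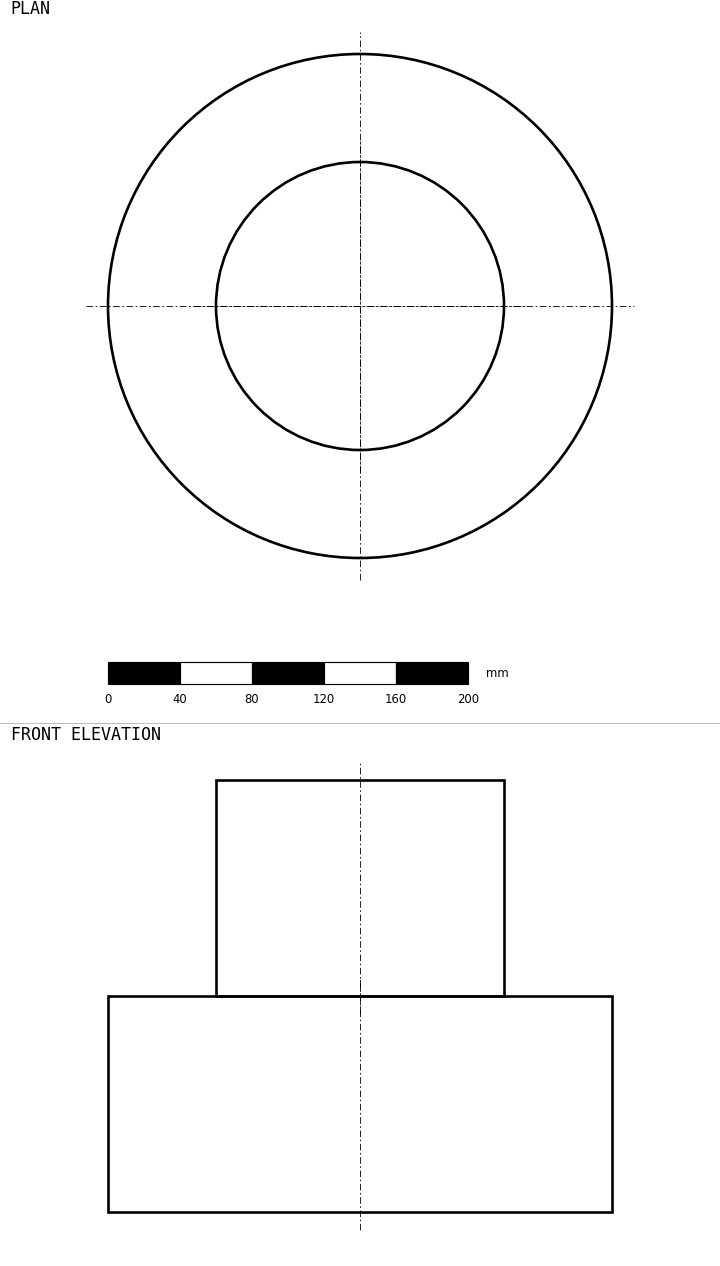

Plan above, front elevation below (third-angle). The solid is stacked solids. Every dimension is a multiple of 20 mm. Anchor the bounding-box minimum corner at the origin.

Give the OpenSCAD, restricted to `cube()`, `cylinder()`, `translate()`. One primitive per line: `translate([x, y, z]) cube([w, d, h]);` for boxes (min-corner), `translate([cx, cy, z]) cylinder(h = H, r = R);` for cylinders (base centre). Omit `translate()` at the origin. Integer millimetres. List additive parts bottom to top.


translate([140, 140, 0]) cylinder(h = 120, r = 140);
translate([140, 140, 120]) cylinder(h = 120, r = 80);


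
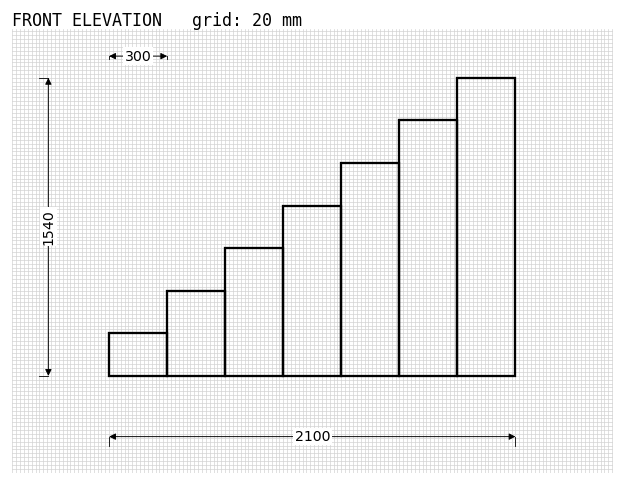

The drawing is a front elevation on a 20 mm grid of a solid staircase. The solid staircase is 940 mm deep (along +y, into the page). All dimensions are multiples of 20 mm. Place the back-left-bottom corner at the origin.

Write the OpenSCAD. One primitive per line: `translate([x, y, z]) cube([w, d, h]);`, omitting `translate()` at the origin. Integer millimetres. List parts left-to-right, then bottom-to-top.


cube([300, 940, 220]);
translate([300, 0, 0]) cube([300, 940, 440]);
translate([600, 0, 0]) cube([300, 940, 660]);
translate([900, 0, 0]) cube([300, 940, 880]);
translate([1200, 0, 0]) cube([300, 940, 1100]);
translate([1500, 0, 0]) cube([300, 940, 1320]);
translate([1800, 0, 0]) cube([300, 940, 1540]);


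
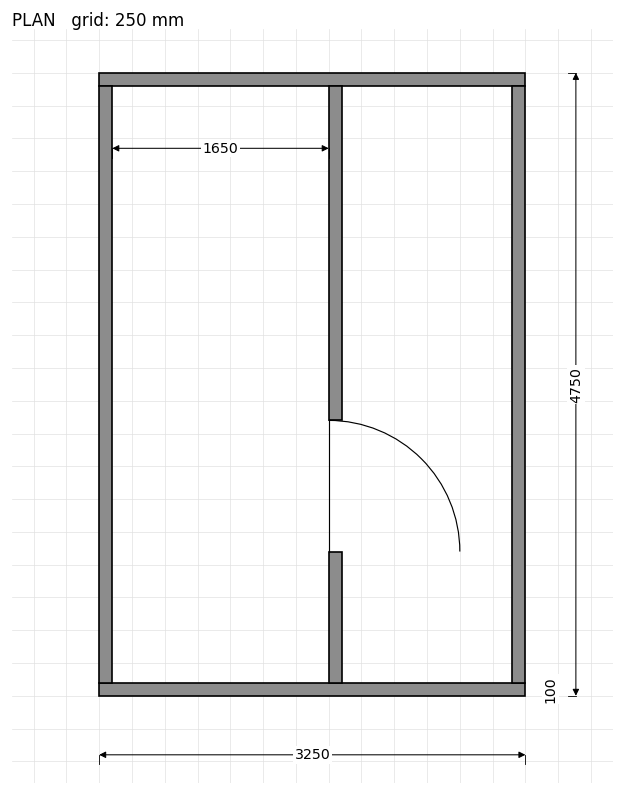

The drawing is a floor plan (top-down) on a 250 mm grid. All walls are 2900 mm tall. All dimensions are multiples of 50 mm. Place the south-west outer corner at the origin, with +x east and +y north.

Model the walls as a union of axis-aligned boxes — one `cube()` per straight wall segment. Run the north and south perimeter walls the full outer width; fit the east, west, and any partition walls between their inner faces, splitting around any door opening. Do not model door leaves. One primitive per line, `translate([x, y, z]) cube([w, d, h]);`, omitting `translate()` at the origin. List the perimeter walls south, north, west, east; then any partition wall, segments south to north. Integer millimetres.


cube([3250, 100, 2900]);
translate([0, 4650, 0]) cube([3250, 100, 2900]);
translate([0, 100, 0]) cube([100, 4550, 2900]);
translate([3150, 100, 0]) cube([100, 4550, 2900]);
translate([1750, 100, 0]) cube([100, 1000, 2900]);
translate([1750, 2100, 0]) cube([100, 2550, 2900]);
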